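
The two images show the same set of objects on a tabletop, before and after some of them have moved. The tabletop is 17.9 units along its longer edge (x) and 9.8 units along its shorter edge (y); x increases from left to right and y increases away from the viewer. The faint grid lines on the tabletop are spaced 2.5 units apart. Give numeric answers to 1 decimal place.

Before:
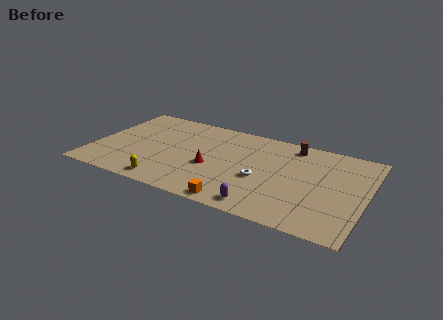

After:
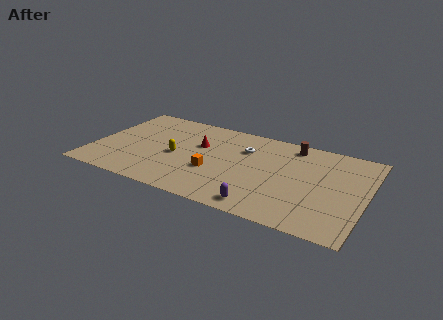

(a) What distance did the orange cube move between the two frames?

3.3

The orange cube was near (10.0, 0.9) before and (8.1, 3.6) after, so it travelled √(1.9² + 2.7²) ≈ 3.3 units.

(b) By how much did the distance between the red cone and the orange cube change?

-0.8

Before: roughly 3.7 units apart; after: 2.9. That's 0.8 units closer together.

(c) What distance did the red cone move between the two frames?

2.5

The red cone moved from about (7.9, 4.0) to (6.8, 6.2), a distance of √(1.1² + 2.2²) ≈ 2.5.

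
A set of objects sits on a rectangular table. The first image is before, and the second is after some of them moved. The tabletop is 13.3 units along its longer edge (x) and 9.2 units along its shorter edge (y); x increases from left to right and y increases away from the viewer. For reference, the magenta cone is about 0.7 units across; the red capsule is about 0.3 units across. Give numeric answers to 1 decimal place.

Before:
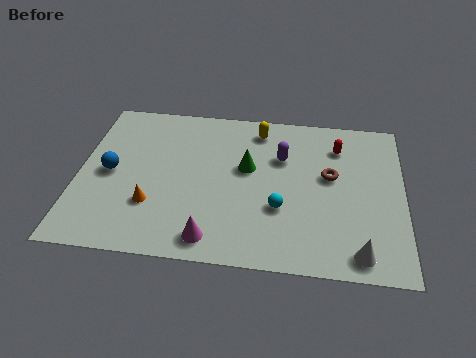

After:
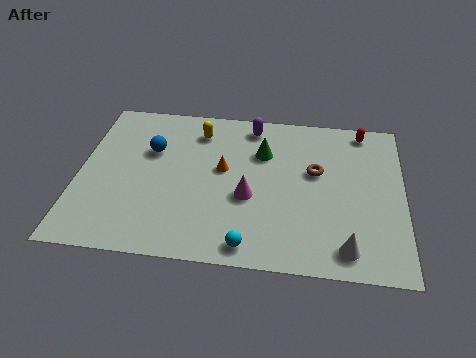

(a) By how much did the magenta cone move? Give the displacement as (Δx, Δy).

(1.4, 2.5)

The magenta cone started near (5.6, 1.2) and ended near (7.0, 3.7).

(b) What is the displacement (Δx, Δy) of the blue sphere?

(1.6, 1.5)

The blue sphere was at about (1.3, 4.5) and moved to about (2.9, 6.0).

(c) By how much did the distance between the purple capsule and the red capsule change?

+2.1

The distance was about 2.5 in the first image and 4.6 in the second, so they moved 2.1 units further apart.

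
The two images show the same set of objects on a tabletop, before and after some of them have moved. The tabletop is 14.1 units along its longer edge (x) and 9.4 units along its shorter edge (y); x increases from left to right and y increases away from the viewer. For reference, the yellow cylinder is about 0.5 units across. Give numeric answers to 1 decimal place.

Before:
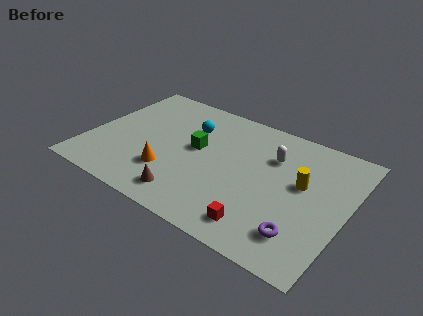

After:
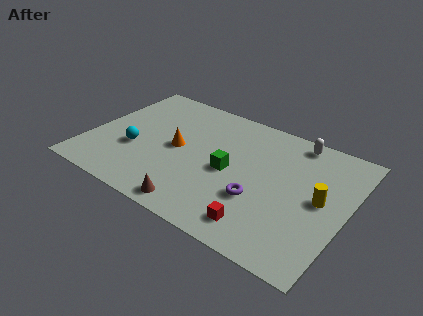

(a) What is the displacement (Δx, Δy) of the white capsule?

(1.0, 1.8)

The white capsule started near (9.8, 6.6) and ended near (10.8, 8.4).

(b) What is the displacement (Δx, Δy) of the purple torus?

(-2.5, 1.2)

The purple torus started near (12.1, 2.0) and ended near (9.6, 3.2).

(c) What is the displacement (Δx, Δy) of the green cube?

(2.0, -0.8)

The green cube started near (5.8, 5.2) and ended near (7.8, 4.4).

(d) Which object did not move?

the red cube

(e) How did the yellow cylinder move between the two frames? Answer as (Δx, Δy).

(1.1, -0.6)

The yellow cylinder started near (11.6, 5.4) and ended near (12.7, 4.8).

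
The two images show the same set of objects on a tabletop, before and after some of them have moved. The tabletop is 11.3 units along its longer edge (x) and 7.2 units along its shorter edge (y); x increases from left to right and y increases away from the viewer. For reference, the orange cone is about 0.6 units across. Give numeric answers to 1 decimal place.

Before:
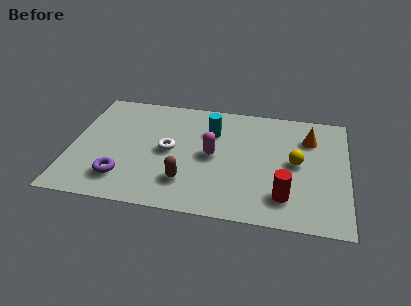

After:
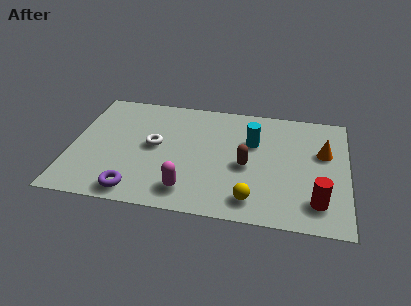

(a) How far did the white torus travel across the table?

0.6

From (4.0, 3.6) to (3.4, 3.8), the white torus covered √(0.6² + 0.2²) ≈ 0.6 units.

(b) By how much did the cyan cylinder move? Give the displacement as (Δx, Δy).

(1.7, -0.4)

From the two frames, the cyan cylinder sits at roughly (5.7, 5.1) before and (7.4, 4.7) after.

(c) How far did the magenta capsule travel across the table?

2.5

From (5.8, 3.6) to (4.9, 1.3), the magenta capsule covered √(0.9² + 2.3²) ≈ 2.5 units.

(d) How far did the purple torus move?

0.9

The purple torus was near (2.2, 1.6) before and (2.8, 0.9) after, so it travelled √(0.6² + 0.7²) ≈ 0.9 units.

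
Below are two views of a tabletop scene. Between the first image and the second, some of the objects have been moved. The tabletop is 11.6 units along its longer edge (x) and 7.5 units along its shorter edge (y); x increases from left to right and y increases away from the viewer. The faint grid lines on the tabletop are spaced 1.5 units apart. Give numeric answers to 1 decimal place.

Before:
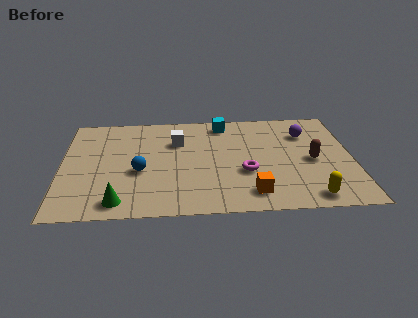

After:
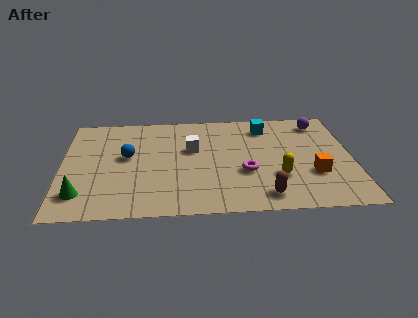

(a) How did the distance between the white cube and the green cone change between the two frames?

+0.5

Before: roughly 4.8 units apart; after: 5.3. That's 0.5 units further apart.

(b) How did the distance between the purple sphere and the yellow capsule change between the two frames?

-0.3

Before: roughly 4.6 units apart; after: 4.3. That's 0.3 units closer together.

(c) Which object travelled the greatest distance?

the brown capsule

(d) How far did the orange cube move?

2.8

The orange cube was near (7.5, 1.3) before and (10.0, 2.5) after, so it travelled √(2.5² + 1.2²) ≈ 2.8 units.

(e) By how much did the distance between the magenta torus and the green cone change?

+1.3

They were about 5.3 units apart before and 6.6 after — 1.3 units further apart.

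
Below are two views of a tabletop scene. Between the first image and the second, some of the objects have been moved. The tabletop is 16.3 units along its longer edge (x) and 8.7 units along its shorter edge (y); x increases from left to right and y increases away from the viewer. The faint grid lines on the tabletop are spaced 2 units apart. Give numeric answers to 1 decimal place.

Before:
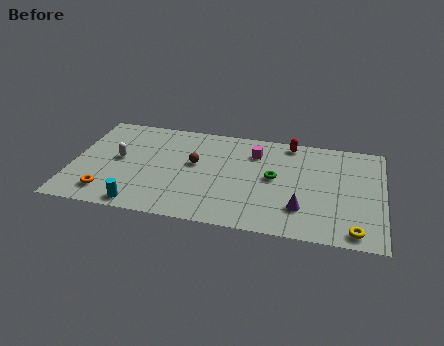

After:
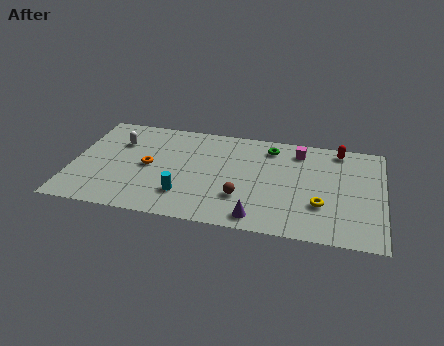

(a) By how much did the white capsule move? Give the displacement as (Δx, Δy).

(-0.1, 1.5)

The white capsule started near (2.4, 4.6) and ended near (2.3, 6.1).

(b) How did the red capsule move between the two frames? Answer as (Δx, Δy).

(2.6, -0.1)

The red capsule started near (11.3, 7.8) and ended near (13.9, 7.7).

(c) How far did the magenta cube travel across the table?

2.4

The magenta cube moved from about (9.5, 6.6) to (11.8, 7.2), a distance of √(2.3² + 0.6²) ≈ 2.4.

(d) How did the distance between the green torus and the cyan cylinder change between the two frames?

-1.1

They were about 7.7 units apart before and 6.6 after — 1.1 units closer together.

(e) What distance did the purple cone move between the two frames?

2.5

The purple cone was near (12.1, 2.3) before and (9.9, 1.1) after, so it travelled √(2.2² + 1.2²) ≈ 2.5 units.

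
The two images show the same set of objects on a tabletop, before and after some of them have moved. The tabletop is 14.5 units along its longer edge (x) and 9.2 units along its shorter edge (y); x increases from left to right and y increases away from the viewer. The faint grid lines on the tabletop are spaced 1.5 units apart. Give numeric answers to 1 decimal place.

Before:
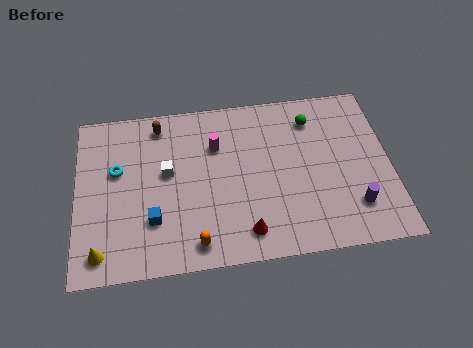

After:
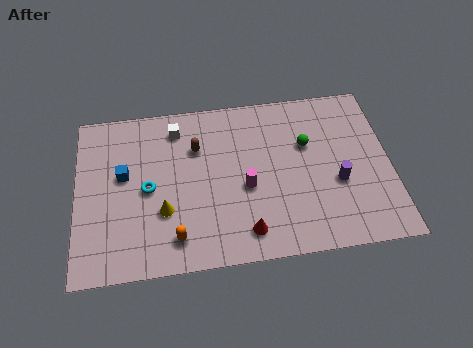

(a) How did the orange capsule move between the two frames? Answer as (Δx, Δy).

(-0.9, 0.4)

From the two frames, the orange capsule sits at roughly (5.4, 1.2) before and (4.5, 1.6) after.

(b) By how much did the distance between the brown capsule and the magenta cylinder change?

+0.3

Before: roughly 3.0 units apart; after: 3.3. That's 0.3 units further apart.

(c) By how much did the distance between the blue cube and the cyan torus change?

-1.9

Before: roughly 3.3 units apart; after: 1.4. That's 1.9 units closer together.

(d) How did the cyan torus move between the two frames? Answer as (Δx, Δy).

(1.4, -1.2)

From the two frames, the cyan torus sits at roughly (1.9, 5.6) before and (3.3, 4.4) after.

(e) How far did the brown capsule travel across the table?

2.3

The brown capsule moved from about (3.9, 7.9) to (5.6, 6.4), a distance of √(1.7² + 1.5²) ≈ 2.3.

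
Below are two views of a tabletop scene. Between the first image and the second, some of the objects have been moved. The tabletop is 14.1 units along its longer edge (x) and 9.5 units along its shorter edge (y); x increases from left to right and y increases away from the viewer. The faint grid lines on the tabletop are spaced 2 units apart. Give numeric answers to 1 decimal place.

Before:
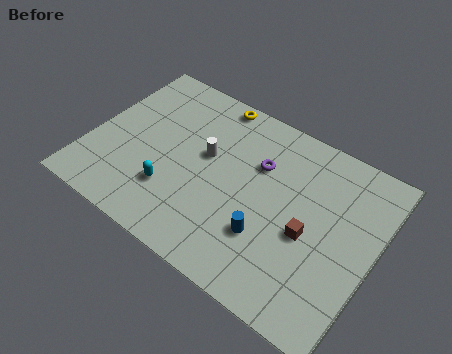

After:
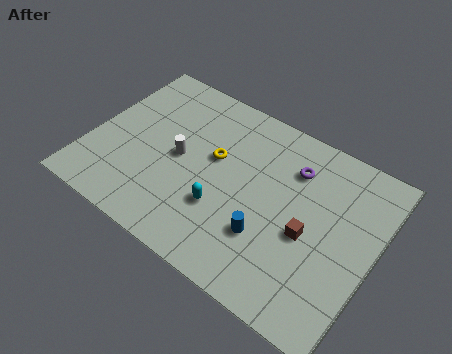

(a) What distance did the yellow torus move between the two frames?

3.2

The yellow torus was near (5.3, 8.7) before and (6.0, 5.6) after, so it travelled √(0.7² + 3.1²) ≈ 3.2 units.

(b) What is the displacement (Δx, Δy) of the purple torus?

(1.6, 0.7)

The purple torus was at about (8.1, 6.4) and moved to about (9.7, 7.1).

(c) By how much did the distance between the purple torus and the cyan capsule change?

-0.3

The distance was about 5.2 in the first image and 4.9 in the second, so they moved 0.3 units closer together.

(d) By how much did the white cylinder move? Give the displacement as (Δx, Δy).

(-1.2, -0.8)

The white cylinder started near (5.6, 5.5) and ended near (4.4, 4.7).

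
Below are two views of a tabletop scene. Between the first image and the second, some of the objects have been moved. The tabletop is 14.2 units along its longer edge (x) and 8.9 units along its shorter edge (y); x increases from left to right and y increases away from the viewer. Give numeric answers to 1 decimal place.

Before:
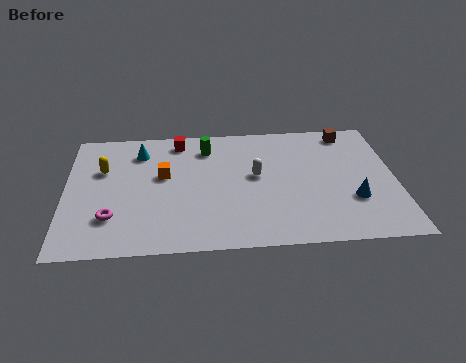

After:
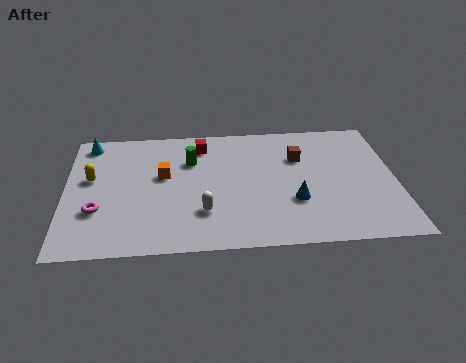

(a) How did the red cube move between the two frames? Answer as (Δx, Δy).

(1.0, -0.4)

The red cube was at about (4.9, 7.7) and moved to about (5.9, 7.3).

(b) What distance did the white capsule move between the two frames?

3.3

The white capsule was near (8.2, 4.9) before and (5.9, 2.5) after, so it travelled √(2.3² + 2.4²) ≈ 3.3 units.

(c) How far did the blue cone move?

2.5

From (12.3, 2.9) to (9.8, 3.0), the blue cone covered √(2.5² + 0.1²) ≈ 2.5 units.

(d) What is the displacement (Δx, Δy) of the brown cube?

(-2.2, -1.7)

From the two frames, the brown cube sits at roughly (12.3, 7.8) before and (10.1, 6.1) after.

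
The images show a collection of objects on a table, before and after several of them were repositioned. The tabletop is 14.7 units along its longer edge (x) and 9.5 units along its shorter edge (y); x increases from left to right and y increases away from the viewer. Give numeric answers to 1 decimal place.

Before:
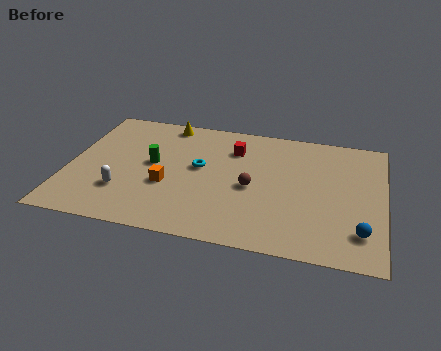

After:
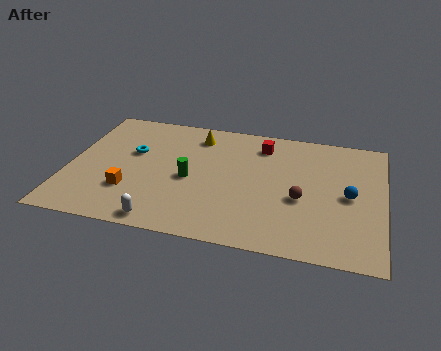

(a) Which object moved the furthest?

the cyan torus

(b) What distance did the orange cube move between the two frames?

1.9

The orange cube was near (4.7, 3.6) before and (3.0, 2.8) after, so it travelled √(1.7² + 0.8²) ≈ 1.9 units.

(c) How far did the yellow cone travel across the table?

1.7

The yellow cone was near (4.3, 8.5) before and (5.8, 7.8) after, so it travelled √(1.5² + 0.7²) ≈ 1.7 units.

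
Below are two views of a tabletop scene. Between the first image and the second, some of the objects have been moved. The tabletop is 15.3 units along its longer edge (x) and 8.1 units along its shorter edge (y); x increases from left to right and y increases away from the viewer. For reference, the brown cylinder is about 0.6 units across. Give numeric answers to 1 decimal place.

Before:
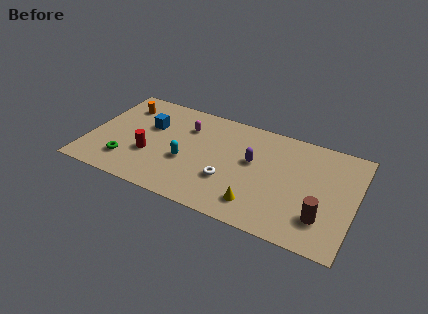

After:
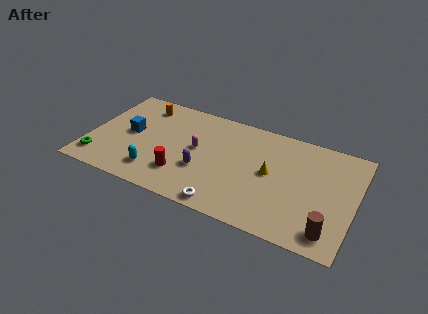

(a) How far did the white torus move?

1.9

The white torus moved from about (8.2, 2.7) to (8.3, 0.8), a distance of √(0.1² + 1.9²) ≈ 1.9.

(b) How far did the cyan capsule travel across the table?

2.2

The cyan capsule was near (5.7, 3.2) before and (4.1, 1.7) after, so it travelled √(1.6² + 1.5²) ≈ 2.2 units.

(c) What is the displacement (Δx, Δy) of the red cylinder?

(2.0, -0.8)

The red cylinder started near (3.6, 2.9) and ended near (5.6, 2.1).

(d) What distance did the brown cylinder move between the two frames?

0.9

The brown cylinder was near (13.6, 2.1) before and (14.1, 1.3) after, so it travelled √(0.5² + 0.8²) ≈ 0.9 units.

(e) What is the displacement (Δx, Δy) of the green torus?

(-1.6, -0.4)

The green torus started near (2.4, 1.9) and ended near (0.8, 1.5).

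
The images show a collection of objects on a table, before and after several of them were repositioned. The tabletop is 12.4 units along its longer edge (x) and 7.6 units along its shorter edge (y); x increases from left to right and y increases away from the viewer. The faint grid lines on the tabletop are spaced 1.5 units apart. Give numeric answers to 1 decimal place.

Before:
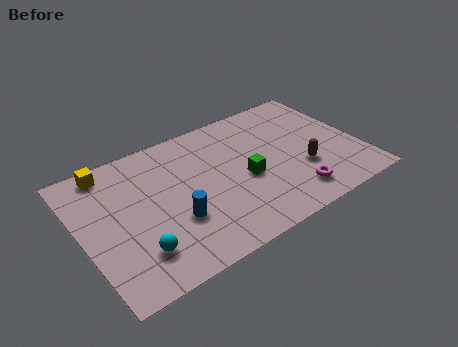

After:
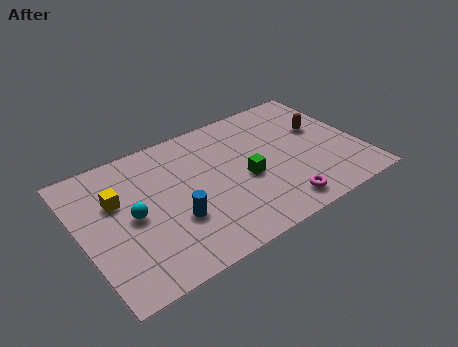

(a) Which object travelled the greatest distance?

the brown capsule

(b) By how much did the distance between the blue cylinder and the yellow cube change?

-1.5

They were about 4.7 units apart before and 3.2 after — 1.5 units closer together.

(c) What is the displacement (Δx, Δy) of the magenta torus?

(-0.7, -0.3)

The magenta torus started near (9.0, 1.4) and ended near (8.3, 1.1).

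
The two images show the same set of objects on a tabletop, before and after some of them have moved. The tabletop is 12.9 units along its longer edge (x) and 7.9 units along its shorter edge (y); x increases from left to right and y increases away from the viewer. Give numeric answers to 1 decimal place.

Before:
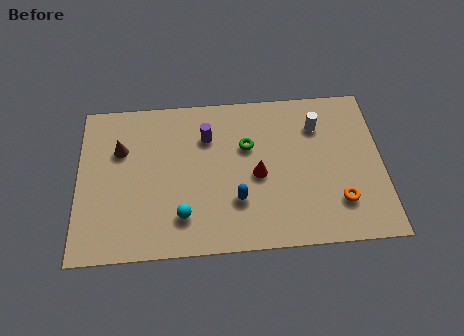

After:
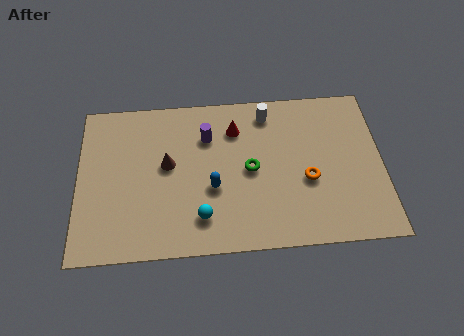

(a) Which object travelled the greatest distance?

the red cone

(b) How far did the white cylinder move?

2.2

The white cylinder was near (10.2, 5.9) before and (8.1, 6.7) after, so it travelled √(2.1² + 0.8²) ≈ 2.2 units.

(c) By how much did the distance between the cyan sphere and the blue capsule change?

-0.9

The distance was about 2.4 in the first image and 1.5 in the second, so they moved 0.9 units closer together.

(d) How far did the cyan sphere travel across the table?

0.8

The cyan sphere was near (4.4, 1.8) before and (5.2, 1.7) after, so it travelled √(0.8² + 0.1²) ≈ 0.8 units.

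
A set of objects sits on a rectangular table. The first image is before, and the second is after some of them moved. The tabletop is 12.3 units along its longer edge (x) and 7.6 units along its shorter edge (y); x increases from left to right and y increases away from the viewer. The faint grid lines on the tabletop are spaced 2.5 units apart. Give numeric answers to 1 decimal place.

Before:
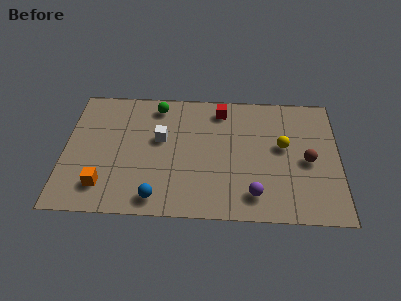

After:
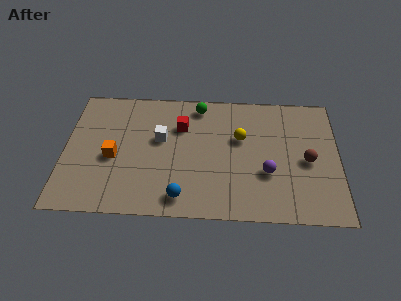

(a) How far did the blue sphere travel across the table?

1.1

The blue sphere moved from about (4.2, 1.0) to (5.3, 1.1), a distance of √(1.1² + 0.1²) ≈ 1.1.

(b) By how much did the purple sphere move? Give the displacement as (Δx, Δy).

(0.6, 1.3)

The purple sphere started near (8.5, 1.4) and ended near (9.1, 2.7).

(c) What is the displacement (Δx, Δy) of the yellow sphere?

(-1.9, 0.4)

The yellow sphere started near (9.8, 4.3) and ended near (7.9, 4.7).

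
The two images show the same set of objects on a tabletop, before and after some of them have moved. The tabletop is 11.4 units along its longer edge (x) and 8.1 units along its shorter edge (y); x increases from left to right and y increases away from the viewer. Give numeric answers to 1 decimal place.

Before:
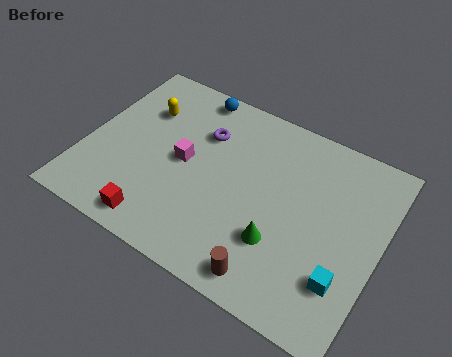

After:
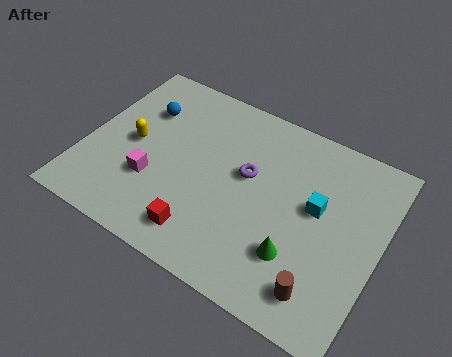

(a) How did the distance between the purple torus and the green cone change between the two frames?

-1.4

The distance was about 4.7 in the first image and 3.3 in the second, so they moved 1.4 units closer together.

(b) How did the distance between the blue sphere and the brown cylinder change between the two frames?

+1.3

They were about 7.5 units apart before and 8.8 after — 1.3 units further apart.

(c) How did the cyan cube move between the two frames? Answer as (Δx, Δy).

(-1.4, 2.4)

The cyan cube was at about (10.3, 2.2) and moved to about (8.9, 4.6).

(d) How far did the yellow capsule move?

1.7

The yellow capsule was near (1.9, 5.7) before and (1.8, 4.0) after, so it travelled √(0.1² + 1.7²) ≈ 1.7 units.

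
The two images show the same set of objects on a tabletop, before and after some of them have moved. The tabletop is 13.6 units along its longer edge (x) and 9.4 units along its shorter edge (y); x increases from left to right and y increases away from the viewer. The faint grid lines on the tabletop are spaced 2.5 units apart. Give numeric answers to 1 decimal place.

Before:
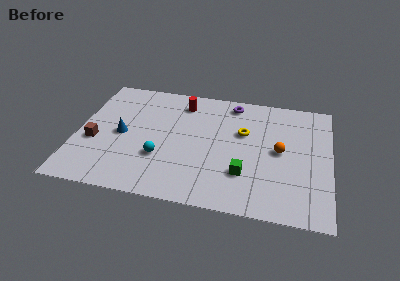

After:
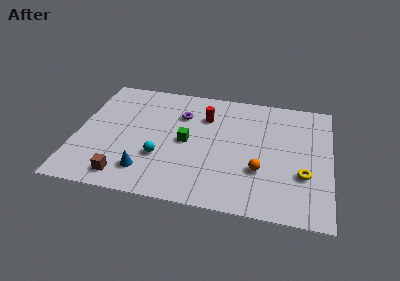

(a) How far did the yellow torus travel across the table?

4.3

From (8.9, 5.9) to (12.2, 3.2), the yellow torus covered √(3.3² + 2.7²) ≈ 4.3 units.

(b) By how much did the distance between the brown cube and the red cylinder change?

+0.8

They were about 6.0 units apart before and 6.8 after — 0.8 units further apart.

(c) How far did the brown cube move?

3.0

The brown cube was near (1.0, 3.7) before and (2.8, 1.3) after, so it travelled √(1.8² + 2.4²) ≈ 3.0 units.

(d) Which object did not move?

the cyan sphere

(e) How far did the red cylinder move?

1.6

The red cylinder moved from about (5.5, 7.7) to (6.8, 6.8), a distance of √(1.3² + 0.9²) ≈ 1.6.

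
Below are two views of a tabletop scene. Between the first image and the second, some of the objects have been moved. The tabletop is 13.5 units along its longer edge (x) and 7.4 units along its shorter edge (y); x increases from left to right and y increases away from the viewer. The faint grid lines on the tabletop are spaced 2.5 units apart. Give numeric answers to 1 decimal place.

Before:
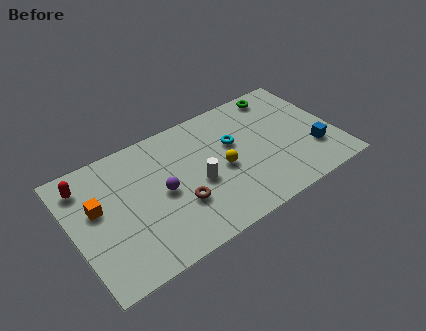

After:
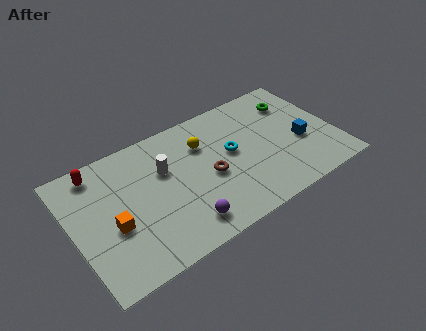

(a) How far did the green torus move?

1.1

The green torus moved from about (11.2, 6.5) to (11.8, 5.6), a distance of √(0.6² + 0.9²) ≈ 1.1.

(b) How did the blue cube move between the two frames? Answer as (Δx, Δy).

(-0.5, 0.8)

The blue cube was at about (12.2, 2.2) and moved to about (11.7, 3.0).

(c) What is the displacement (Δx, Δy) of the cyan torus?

(-0.2, -0.5)

From the two frames, the cyan torus sits at roughly (8.4, 4.6) before and (8.2, 4.1) after.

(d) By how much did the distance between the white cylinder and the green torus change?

+1.1

Before: roughly 5.9 units apart; after: 7.0. That's 1.1 units further apart.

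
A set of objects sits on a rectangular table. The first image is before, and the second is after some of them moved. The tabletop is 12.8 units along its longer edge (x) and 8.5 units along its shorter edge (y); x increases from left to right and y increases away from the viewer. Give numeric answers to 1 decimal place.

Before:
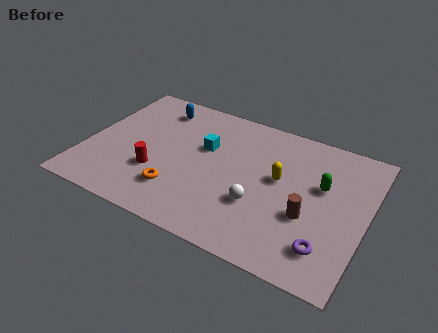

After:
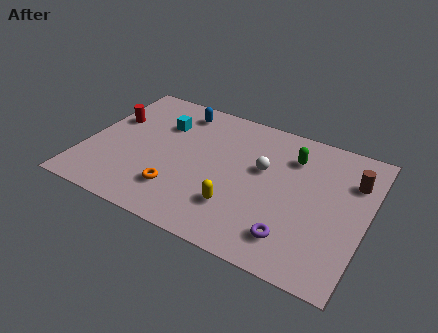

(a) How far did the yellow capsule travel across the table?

3.0

From (8.8, 4.8) to (7.2, 2.3), the yellow capsule covered √(1.6² + 2.5²) ≈ 3.0 units.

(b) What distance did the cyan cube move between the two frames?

2.2

The cyan cube moved from about (5.3, 5.3) to (3.2, 6.0), a distance of √(2.1² + 0.7²) ≈ 2.2.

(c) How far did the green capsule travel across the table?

1.9

The green capsule was near (10.7, 5.2) before and (9.2, 6.4) after, so it travelled √(1.5² + 1.2²) ≈ 1.9 units.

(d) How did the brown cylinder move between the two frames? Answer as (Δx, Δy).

(1.7, 2.9)

The brown cylinder was at about (10.3, 3.2) and moved to about (12.0, 6.1).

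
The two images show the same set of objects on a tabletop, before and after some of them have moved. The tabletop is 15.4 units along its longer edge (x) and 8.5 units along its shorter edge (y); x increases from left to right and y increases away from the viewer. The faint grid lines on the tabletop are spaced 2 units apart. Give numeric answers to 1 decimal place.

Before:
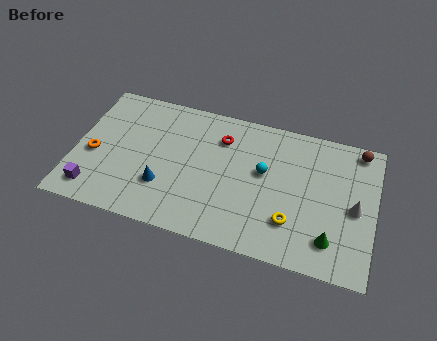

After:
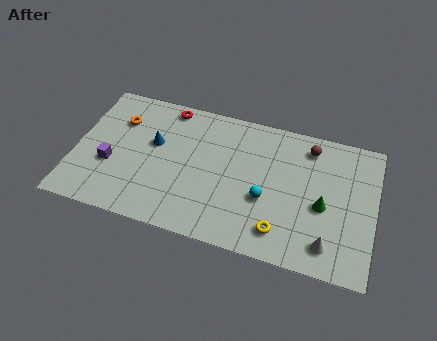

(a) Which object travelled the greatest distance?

the red torus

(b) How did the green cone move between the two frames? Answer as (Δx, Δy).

(-0.5, 1.9)

From the two frames, the green cone sits at roughly (13.3, 1.8) before and (12.8, 3.7) after.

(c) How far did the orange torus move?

2.7

The orange torus moved from about (1.0, 3.6) to (2.1, 6.1), a distance of √(1.1² + 2.5²) ≈ 2.7.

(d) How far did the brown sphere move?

2.5

The brown sphere was near (14.4, 7.6) before and (11.9, 7.1) after, so it travelled √(2.5² + 0.5²) ≈ 2.5 units.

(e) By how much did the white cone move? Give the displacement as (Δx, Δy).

(-1.2, -2.5)

From the two frames, the white cone sits at roughly (14.4, 4.0) before and (13.2, 1.5) after.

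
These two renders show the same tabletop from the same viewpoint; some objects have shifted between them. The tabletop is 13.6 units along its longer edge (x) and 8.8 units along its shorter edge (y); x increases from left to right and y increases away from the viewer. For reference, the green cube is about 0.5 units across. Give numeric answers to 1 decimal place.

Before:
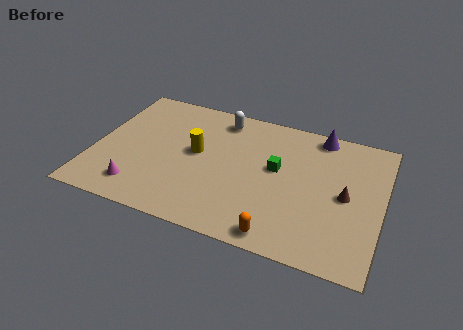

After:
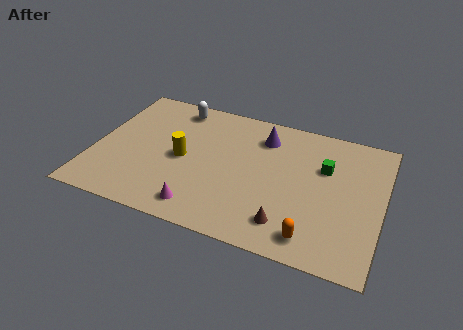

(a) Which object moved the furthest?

the brown cone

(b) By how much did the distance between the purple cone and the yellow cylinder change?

-1.9

The distance was about 6.4 in the first image and 4.5 in the second, so they moved 1.9 units closer together.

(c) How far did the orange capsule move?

1.6

The orange capsule moved from about (9.1, 0.9) to (10.6, 1.3), a distance of √(1.5² + 0.4²) ≈ 1.6.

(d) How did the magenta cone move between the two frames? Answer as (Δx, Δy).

(3.0, -0.3)

From the two frames, the magenta cone sits at roughly (2.4, 1.6) before and (5.4, 1.3) after.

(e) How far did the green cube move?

2.3

From (8.6, 5.0) to (10.8, 5.8), the green cube covered √(2.2² + 0.8²) ≈ 2.3 units.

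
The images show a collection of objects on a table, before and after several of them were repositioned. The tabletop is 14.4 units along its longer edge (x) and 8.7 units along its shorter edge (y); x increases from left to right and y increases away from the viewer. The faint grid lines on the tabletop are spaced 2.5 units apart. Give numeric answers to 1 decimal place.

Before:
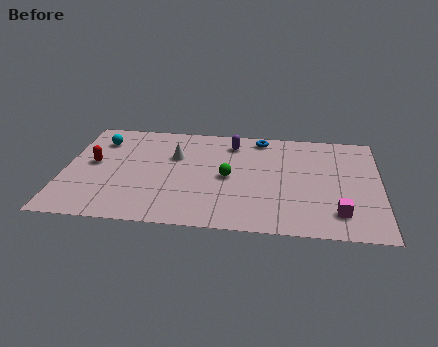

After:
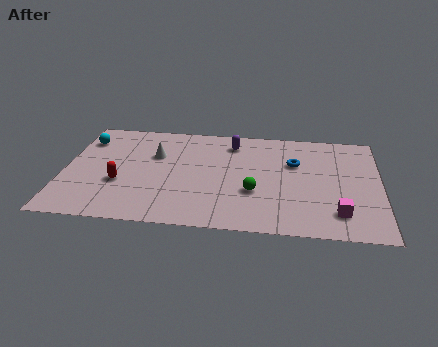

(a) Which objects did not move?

the magenta cube and the purple capsule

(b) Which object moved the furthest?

the blue torus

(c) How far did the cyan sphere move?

0.7

From (1.5, 6.7) to (0.8, 6.7), the cyan sphere covered √(0.7² + 0.0²) ≈ 0.7 units.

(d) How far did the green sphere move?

1.6

The green sphere was near (7.5, 4.2) before and (8.7, 3.1) after, so it travelled √(1.2² + 1.1²) ≈ 1.6 units.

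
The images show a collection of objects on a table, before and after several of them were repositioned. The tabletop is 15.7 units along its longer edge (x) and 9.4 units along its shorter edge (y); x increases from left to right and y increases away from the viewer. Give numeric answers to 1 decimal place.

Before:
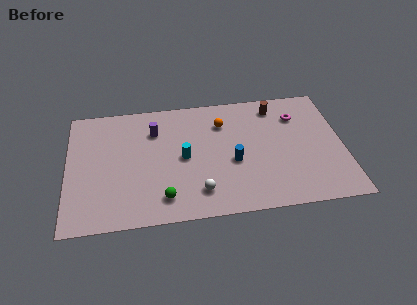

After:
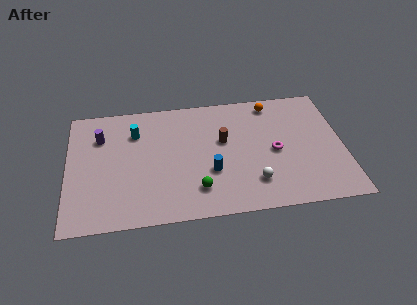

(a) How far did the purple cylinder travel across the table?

3.1

The purple cylinder moved from about (5.0, 6.9) to (1.9, 6.8), a distance of √(3.1² + 0.1²) ≈ 3.1.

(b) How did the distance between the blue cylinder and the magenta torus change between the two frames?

-1.0

Before: roughly 4.9 units apart; after: 3.9. That's 1.0 units closer together.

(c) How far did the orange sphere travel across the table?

3.1

The orange sphere moved from about (8.9, 7.0) to (11.8, 8.2), a distance of √(2.9² + 1.2²) ≈ 3.1.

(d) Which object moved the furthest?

the brown cylinder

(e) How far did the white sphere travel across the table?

3.1

The white sphere moved from about (7.4, 1.9) to (10.5, 2.2), a distance of √(3.1² + 0.3²) ≈ 3.1.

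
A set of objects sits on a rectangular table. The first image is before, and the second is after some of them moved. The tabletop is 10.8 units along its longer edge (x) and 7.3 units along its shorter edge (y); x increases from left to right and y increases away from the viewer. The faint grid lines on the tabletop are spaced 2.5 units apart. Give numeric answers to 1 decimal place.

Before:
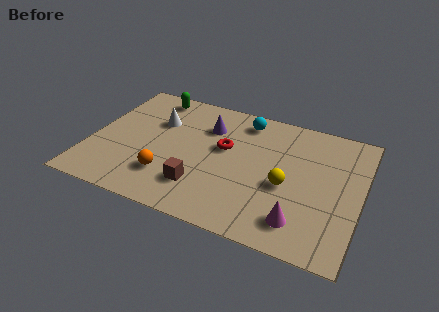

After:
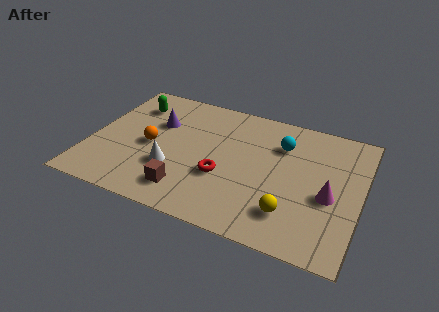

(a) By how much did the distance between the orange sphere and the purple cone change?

-2.2

The distance was about 3.6 in the first image and 1.4 in the second, so they moved 2.2 units closer together.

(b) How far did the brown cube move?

0.6

The brown cube was near (4.6, 1.8) before and (4.1, 1.4) after, so it travelled √(0.5² + 0.4²) ≈ 0.6 units.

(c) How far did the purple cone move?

2.1

The purple cone moved from about (4.5, 5.3) to (2.5, 4.8), a distance of √(2.0² + 0.5²) ≈ 2.1.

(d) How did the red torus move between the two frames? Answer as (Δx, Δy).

(0.1, -1.6)

From the two frames, the red torus sits at roughly (5.3, 4.3) before and (5.4, 2.7) after.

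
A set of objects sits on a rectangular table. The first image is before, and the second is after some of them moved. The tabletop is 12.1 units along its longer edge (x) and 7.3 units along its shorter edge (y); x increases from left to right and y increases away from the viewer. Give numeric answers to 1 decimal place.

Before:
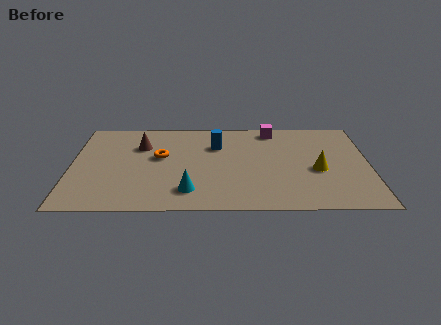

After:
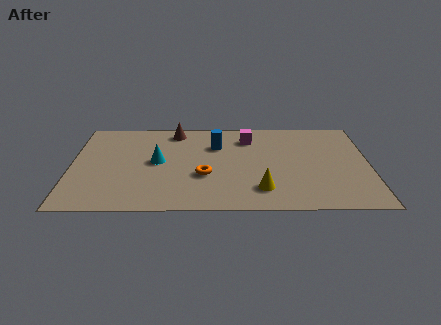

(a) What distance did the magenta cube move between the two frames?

1.2

The magenta cube was near (8.2, 6.4) before and (7.2, 5.7) after, so it travelled √(1.0² + 0.7²) ≈ 1.2 units.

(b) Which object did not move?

the blue cylinder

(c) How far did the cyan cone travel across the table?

2.6

The cyan cone was near (4.8, 1.5) before and (3.5, 3.8) after, so it travelled √(1.3² + 2.3²) ≈ 2.6 units.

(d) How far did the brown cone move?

1.8

From (2.8, 5.1) to (4.2, 6.3), the brown cone covered √(1.4² + 1.2²) ≈ 1.8 units.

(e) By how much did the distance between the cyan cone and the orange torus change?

-0.8

The distance was about 3.0 in the first image and 2.2 in the second, so they moved 0.8 units closer together.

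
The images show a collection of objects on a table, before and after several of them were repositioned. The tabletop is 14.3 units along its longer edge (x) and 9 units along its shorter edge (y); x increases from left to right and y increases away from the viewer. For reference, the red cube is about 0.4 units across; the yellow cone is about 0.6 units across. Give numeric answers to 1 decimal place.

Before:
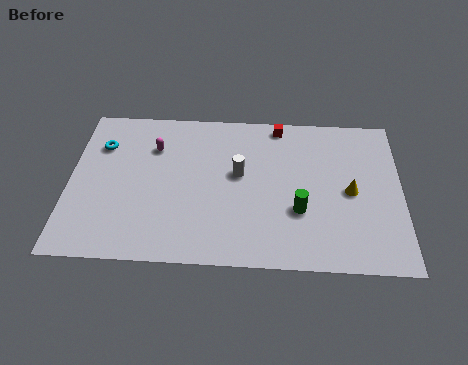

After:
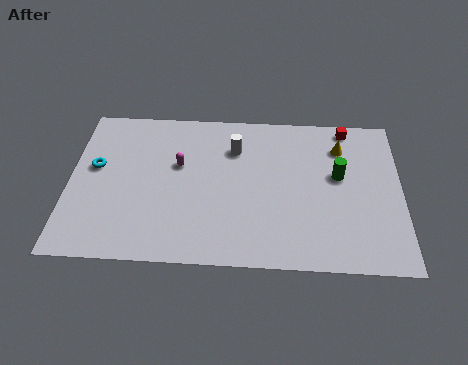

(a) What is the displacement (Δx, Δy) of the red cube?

(3.0, 0.0)

From the two frames, the red cube sits at roughly (9.0, 8.1) before and (12.0, 8.1) after.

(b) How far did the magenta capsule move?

1.5

From (3.6, 6.5) to (4.7, 5.5), the magenta capsule covered √(1.1² + 1.0²) ≈ 1.5 units.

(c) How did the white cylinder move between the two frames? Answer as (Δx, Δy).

(-0.2, 1.5)

From the two frames, the white cylinder sits at roughly (7.3, 5.1) before and (7.1, 6.6) after.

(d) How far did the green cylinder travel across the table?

2.7

The green cylinder moved from about (9.9, 3.1) to (11.6, 5.2), a distance of √(1.7² + 2.1²) ≈ 2.7.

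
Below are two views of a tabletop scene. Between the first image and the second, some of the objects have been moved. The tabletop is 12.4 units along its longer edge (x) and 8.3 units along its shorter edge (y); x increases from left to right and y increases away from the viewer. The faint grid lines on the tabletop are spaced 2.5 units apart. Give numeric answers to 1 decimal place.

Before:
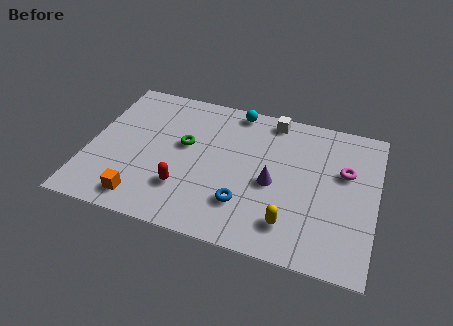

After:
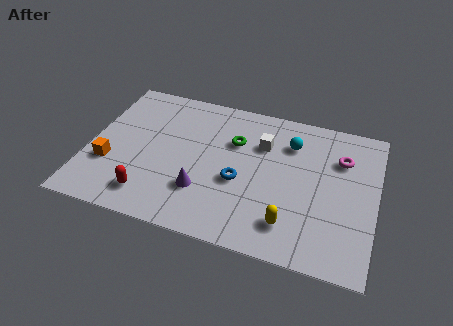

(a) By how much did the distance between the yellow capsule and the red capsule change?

+1.4

They were about 4.6 units apart before and 6.0 after — 1.4 units further apart.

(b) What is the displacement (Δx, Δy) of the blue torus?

(-0.3, 1.2)

From the two frames, the blue torus sits at roughly (6.9, 2.2) before and (6.6, 3.4) after.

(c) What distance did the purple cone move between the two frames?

3.2

The purple cone moved from about (8.0, 3.7) to (5.1, 2.4), a distance of √(2.9² + 1.3²) ≈ 3.2.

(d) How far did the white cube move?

1.6

The white cube was near (7.7, 7.4) before and (7.4, 5.8) after, so it travelled √(0.3² + 1.6²) ≈ 1.6 units.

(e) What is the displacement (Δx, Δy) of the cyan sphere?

(2.5, -1.3)

From the two frames, the cyan sphere sits at roughly (6.1, 7.5) before and (8.6, 6.2) after.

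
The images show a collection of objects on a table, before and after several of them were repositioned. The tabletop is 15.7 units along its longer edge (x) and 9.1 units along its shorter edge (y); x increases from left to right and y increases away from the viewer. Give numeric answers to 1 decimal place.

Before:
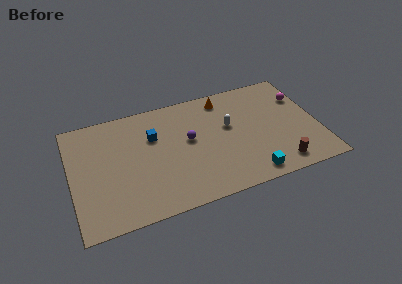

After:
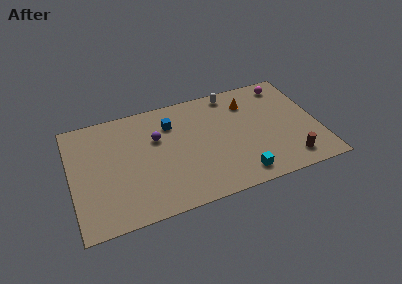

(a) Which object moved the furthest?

the white capsule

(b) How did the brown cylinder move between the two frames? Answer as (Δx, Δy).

(0.7, 0.2)

From the two frames, the brown cylinder sits at roughly (12.9, 1.3) before and (13.6, 1.5) after.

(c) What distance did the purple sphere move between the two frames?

2.2

The purple sphere moved from about (7.5, 5.1) to (5.5, 5.9), a distance of √(2.0² + 0.8²) ≈ 2.2.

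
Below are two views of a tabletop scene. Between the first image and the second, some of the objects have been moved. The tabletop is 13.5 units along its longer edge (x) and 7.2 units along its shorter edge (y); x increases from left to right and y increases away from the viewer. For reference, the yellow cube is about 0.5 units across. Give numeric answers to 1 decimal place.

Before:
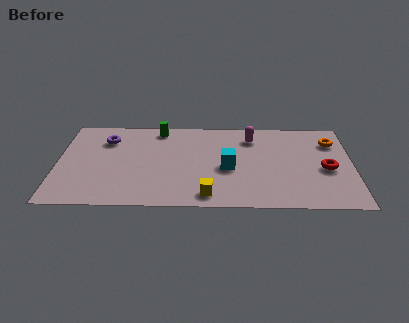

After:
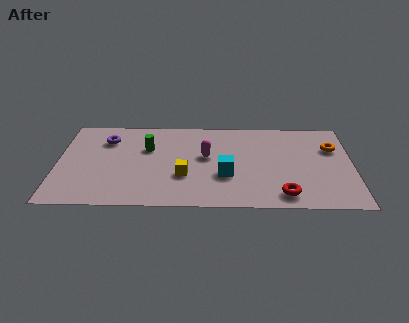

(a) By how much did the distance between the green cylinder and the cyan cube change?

-0.3

The distance was about 4.5 in the first image and 4.2 in the second, so they moved 0.3 units closer together.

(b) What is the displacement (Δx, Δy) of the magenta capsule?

(-2.1, -1.6)

The magenta capsule started near (8.9, 5.7) and ended near (6.8, 4.1).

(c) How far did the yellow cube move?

1.9

The yellow cube was near (6.9, 1.0) before and (5.8, 2.5) after, so it travelled √(1.1² + 1.5²) ≈ 1.9 units.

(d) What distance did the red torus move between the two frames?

2.9

The red torus moved from about (12.3, 3.2) to (10.3, 1.1), a distance of √(2.0² + 2.1²) ≈ 2.9.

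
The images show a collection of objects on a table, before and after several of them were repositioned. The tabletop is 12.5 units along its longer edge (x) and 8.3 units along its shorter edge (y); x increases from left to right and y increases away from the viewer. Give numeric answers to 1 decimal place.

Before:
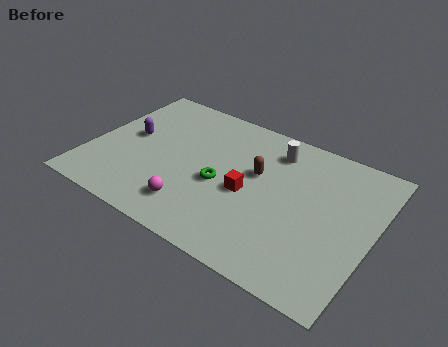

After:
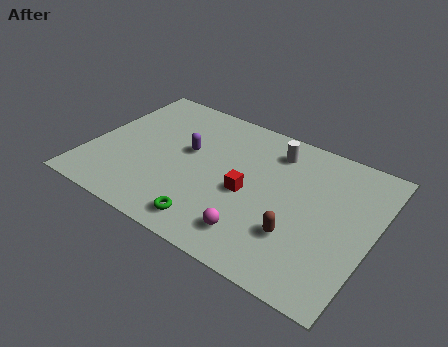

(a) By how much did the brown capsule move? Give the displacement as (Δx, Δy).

(2.2, -2.5)

From the two frames, the brown capsule sits at roughly (7.3, 5.0) before and (9.5, 2.5) after.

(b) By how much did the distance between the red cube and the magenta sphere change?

-0.7

The distance was about 2.9 in the first image and 2.2 in the second, so they moved 0.7 units closer together.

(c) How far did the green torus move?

2.4

From (5.9, 3.6) to (5.9, 1.2), the green torus covered √(0.0² + 2.4²) ≈ 2.4 units.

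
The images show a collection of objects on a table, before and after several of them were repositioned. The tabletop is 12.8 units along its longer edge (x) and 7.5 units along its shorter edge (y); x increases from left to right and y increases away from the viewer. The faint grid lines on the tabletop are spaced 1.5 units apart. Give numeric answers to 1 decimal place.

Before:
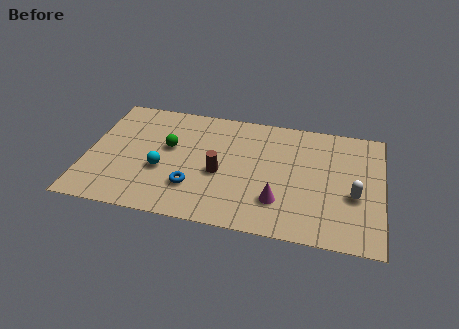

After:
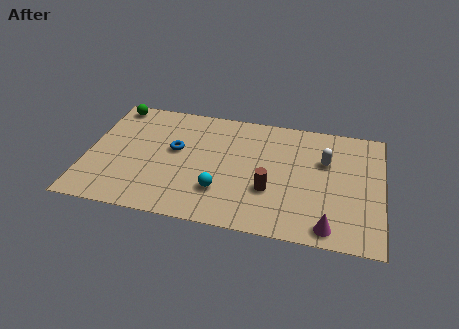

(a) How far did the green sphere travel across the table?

3.5

The green sphere was near (3.5, 4.4) before and (0.9, 6.7) after, so it travelled √(2.6² + 2.3²) ≈ 3.5 units.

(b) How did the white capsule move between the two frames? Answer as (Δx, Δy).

(-1.3, 1.9)

From the two frames, the white capsule sits at roughly (11.6, 3.0) before and (10.3, 4.9) after.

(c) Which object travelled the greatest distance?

the green sphere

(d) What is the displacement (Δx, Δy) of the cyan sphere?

(2.6, -0.8)

The cyan sphere started near (3.3, 2.9) and ended near (5.9, 2.1).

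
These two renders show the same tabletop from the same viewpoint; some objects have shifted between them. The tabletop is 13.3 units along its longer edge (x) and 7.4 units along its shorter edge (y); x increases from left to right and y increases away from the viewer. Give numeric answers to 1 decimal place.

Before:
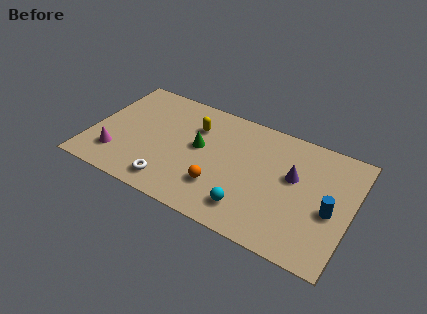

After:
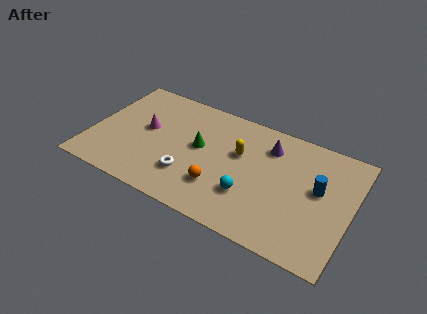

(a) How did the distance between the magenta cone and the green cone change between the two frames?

-1.8

Before: roughly 4.6 units apart; after: 2.8. That's 1.8 units closer together.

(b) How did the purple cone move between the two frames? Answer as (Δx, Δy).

(-1.4, 1.3)

The purple cone was at about (10.3, 4.4) and moved to about (8.9, 5.7).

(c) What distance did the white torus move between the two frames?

1.2

The white torus was near (4.4, 1.2) before and (5.2, 2.1) after, so it travelled √(0.8² + 0.9²) ≈ 1.2 units.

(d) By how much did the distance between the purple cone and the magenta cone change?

-2.8

They were about 9.2 units apart before and 6.4 after — 2.8 units closer together.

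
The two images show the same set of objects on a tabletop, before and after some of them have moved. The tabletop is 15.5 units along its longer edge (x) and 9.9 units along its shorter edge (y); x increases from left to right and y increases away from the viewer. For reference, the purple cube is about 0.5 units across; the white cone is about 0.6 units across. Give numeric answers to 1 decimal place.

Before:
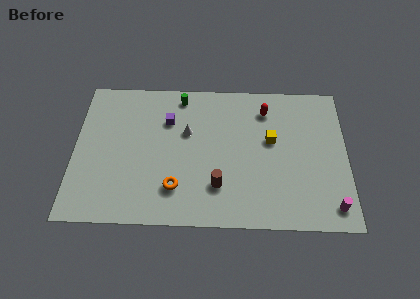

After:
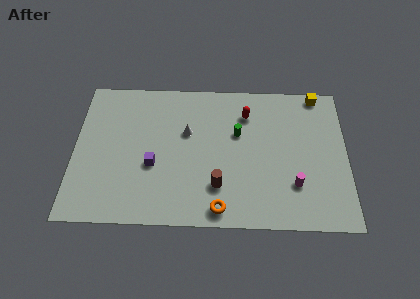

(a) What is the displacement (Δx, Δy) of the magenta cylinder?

(-2.1, 1.4)

The magenta cylinder was at about (14.6, 1.4) and moved to about (12.5, 2.8).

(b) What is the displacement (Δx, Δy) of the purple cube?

(-0.8, -3.1)

The purple cube started near (5.3, 7.0) and ended near (4.5, 3.9).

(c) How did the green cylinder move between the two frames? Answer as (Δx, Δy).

(3.3, -2.5)

The green cylinder started near (6.0, 8.7) and ended near (9.3, 6.2).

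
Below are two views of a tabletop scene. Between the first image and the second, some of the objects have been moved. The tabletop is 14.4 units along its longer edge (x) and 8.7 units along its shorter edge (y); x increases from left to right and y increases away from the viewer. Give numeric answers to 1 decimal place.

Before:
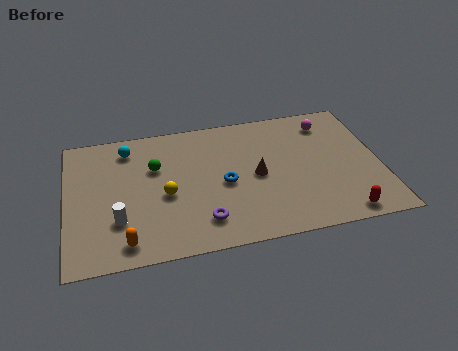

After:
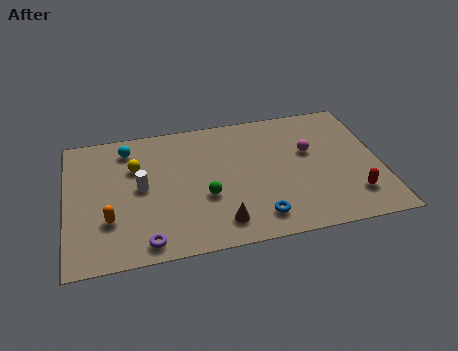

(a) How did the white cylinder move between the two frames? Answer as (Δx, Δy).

(1.1, 1.9)

From the two frames, the white cylinder sits at roughly (2.3, 2.6) before and (3.4, 4.5) after.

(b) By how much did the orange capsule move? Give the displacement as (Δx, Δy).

(-0.7, 1.5)

The orange capsule started near (2.6, 1.2) and ended near (1.9, 2.7).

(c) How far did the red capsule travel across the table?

1.3

The red capsule moved from about (12.4, 0.9) to (13.0, 2.0), a distance of √(0.6² + 1.1²) ≈ 1.3.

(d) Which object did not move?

the cyan sphere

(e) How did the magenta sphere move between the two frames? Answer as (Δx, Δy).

(-1.0, -1.8)

The magenta sphere was at about (12.2, 7.1) and moved to about (11.2, 5.3).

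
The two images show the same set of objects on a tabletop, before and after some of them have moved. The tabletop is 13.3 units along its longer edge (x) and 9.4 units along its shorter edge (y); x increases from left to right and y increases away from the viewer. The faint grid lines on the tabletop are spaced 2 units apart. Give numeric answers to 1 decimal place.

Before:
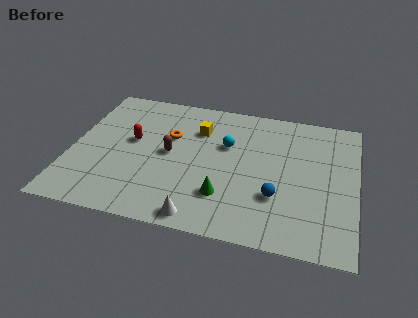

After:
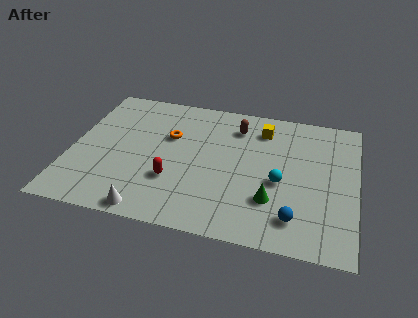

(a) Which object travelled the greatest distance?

the brown capsule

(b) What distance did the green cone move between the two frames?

2.2

The green cone was near (7.3, 2.5) before and (9.5, 2.7) after, so it travelled √(2.2² + 0.2²) ≈ 2.2 units.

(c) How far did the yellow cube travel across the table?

3.1

From (5.8, 6.8) to (8.8, 7.5), the yellow cube covered √(3.0² + 0.7²) ≈ 3.1 units.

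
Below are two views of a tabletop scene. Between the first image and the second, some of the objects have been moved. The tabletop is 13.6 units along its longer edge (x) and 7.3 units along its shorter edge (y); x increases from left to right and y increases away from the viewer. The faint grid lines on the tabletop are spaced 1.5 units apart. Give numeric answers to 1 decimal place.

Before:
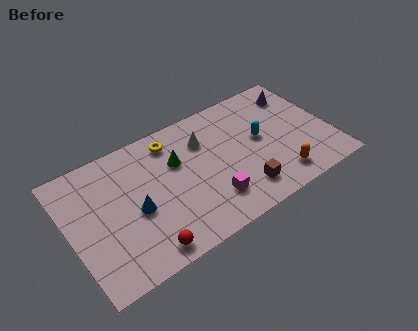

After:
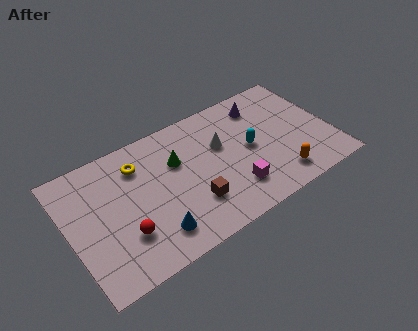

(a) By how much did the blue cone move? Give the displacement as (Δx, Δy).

(0.7, -1.7)

From the two frames, the blue cone sits at roughly (3.3, 3.2) before and (4.0, 1.5) after.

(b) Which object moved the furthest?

the brown cube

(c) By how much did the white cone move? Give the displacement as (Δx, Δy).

(0.8, -0.7)

The white cone started near (7.2, 5.3) and ended near (8.0, 4.6).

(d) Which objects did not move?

the orange capsule and the green cone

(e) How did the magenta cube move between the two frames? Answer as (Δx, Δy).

(1.2, 0.0)

The magenta cube was at about (7.0, 1.8) and moved to about (8.2, 1.8).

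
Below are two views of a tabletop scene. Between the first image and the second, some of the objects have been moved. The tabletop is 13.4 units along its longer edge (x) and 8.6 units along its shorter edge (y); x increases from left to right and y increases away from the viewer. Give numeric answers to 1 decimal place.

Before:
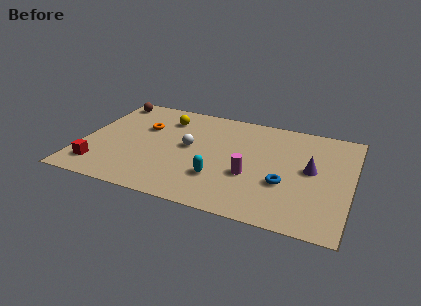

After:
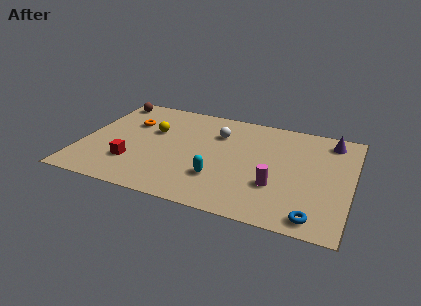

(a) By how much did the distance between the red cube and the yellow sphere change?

-2.7

The distance was about 5.8 in the first image and 3.1 in the second, so they moved 2.7 units closer together.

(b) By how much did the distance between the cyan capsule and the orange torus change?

+0.7

Before: roughly 5.1 units apart; after: 5.8. That's 0.7 units further apart.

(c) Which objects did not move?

the cyan capsule and the brown sphere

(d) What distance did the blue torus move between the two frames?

2.6

The blue torus moved from about (10.2, 3.1) to (11.8, 1.0), a distance of √(1.6² + 2.1²) ≈ 2.6.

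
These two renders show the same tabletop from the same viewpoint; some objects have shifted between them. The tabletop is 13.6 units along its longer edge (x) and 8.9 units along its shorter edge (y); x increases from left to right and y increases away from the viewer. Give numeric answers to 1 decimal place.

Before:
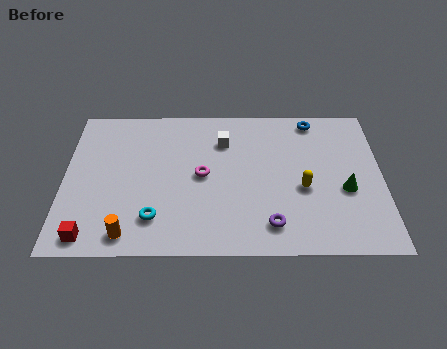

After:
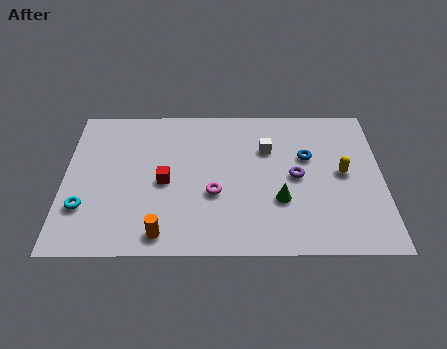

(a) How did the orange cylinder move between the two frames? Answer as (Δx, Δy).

(1.4, 0.0)

The orange cylinder was at about (2.8, 1.1) and moved to about (4.2, 1.1).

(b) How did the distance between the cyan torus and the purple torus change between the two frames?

+4.3

They were about 4.9 units apart before and 9.2 after — 4.3 units further apart.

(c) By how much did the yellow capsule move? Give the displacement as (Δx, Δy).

(1.7, 0.9)

The yellow capsule was at about (10.2, 3.7) and moved to about (11.9, 4.6).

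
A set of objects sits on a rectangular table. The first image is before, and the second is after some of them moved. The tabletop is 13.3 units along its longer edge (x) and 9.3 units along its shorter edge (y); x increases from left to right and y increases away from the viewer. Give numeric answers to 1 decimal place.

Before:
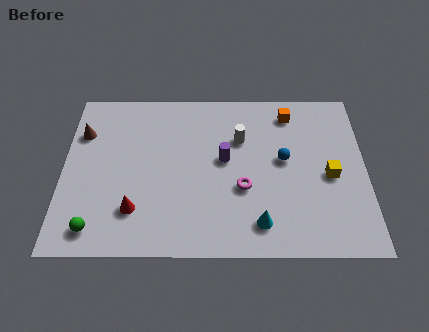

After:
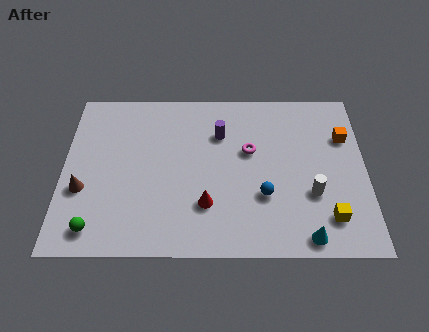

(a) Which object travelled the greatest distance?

the white cylinder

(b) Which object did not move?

the green sphere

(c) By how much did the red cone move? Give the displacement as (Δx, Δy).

(3.1, 0.3)

From the two frames, the red cone sits at roughly (3.2, 2.3) before and (6.3, 2.6) after.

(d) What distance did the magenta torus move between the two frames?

2.1

The magenta torus was near (7.9, 3.5) before and (8.2, 5.6) after, so it travelled √(0.3² + 2.1²) ≈ 2.1 units.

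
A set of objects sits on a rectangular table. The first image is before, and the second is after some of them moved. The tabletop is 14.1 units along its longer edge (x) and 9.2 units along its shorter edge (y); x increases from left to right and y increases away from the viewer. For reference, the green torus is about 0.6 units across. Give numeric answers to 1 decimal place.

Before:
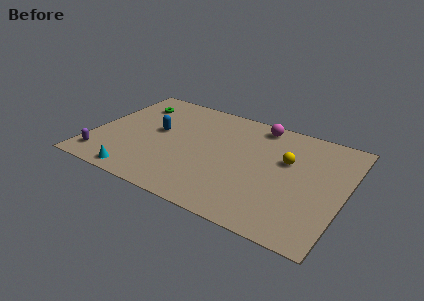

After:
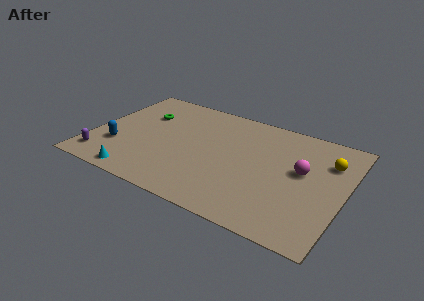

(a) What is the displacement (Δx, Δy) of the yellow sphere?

(2.2, 0.9)

The yellow sphere was at about (10.8, 5.7) and moved to about (13.0, 6.6).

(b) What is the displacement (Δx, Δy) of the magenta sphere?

(2.8, -2.9)

From the two frames, the magenta sphere sits at roughly (8.9, 8.1) before and (11.7, 5.2) after.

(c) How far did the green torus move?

1.1

The green torus was near (1.8, 7.1) before and (2.5, 6.3) after, so it travelled √(0.7² + 0.8²) ≈ 1.1 units.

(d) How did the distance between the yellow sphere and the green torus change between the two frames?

+1.4

Before: roughly 9.1 units apart; after: 10.5. That's 1.4 units further apart.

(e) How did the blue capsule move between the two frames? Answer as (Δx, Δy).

(-1.9, -2.3)

The blue capsule was at about (3.5, 5.1) and moved to about (1.6, 2.8).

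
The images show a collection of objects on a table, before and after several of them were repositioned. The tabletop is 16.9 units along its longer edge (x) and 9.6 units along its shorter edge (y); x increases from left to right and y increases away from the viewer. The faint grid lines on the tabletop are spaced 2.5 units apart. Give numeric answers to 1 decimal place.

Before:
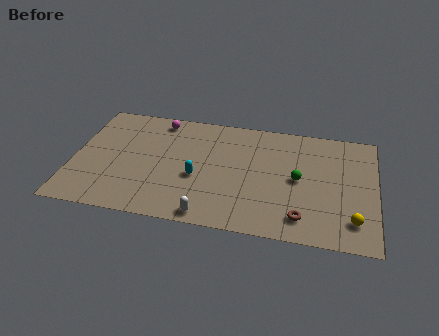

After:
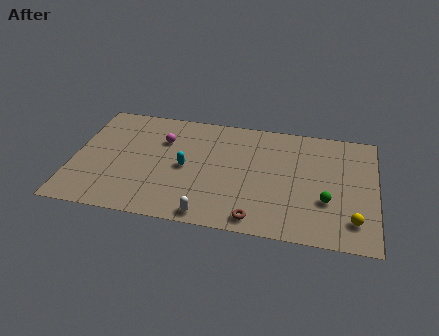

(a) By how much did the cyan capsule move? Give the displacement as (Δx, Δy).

(-0.7, 0.7)

The cyan capsule was at about (7.0, 3.9) and moved to about (6.3, 4.6).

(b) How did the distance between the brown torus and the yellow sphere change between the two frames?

+2.6

Before: roughly 2.8 units apart; after: 5.4. That's 2.6 units further apart.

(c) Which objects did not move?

the yellow sphere and the white capsule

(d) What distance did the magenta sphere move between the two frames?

1.7

The magenta sphere was near (4.6, 8.4) before and (4.9, 6.7) after, so it travelled √(0.3² + 1.7²) ≈ 1.7 units.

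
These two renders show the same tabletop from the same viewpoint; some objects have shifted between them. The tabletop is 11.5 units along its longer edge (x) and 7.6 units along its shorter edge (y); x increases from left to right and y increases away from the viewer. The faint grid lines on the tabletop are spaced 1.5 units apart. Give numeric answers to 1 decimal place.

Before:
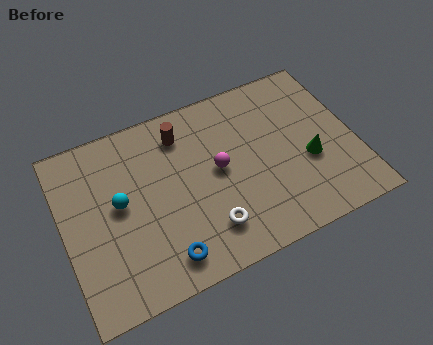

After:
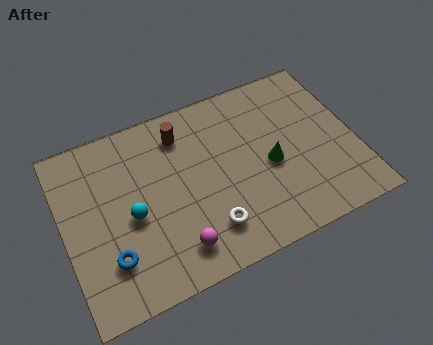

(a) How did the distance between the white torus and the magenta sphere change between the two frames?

-1.1

The distance was about 2.4 in the first image and 1.3 in the second, so they moved 1.1 units closer together.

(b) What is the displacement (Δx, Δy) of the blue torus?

(-2.0, 0.8)

The blue torus was at about (3.6, 1.2) and moved to about (1.6, 2.0).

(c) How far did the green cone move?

1.6

The green cone was near (9.6, 3.0) before and (8.1, 3.4) after, so it travelled √(1.5² + 0.4²) ≈ 1.6 units.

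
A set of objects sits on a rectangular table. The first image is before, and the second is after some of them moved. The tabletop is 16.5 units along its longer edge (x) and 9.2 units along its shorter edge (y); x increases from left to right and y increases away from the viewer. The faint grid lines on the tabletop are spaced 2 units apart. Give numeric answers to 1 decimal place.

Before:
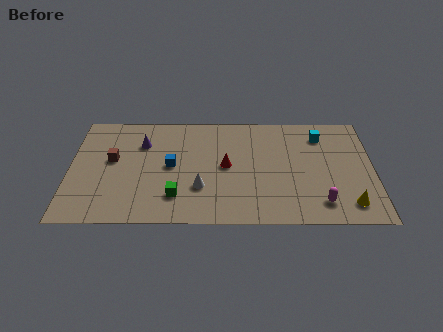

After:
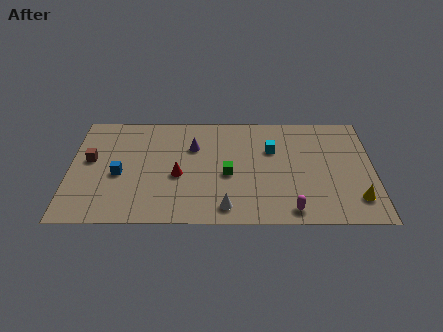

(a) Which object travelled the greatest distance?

the green cube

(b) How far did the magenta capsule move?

1.7

The magenta capsule was near (13.6, 1.7) before and (12.0, 1.1) after, so it travelled √(1.6² + 0.6²) ≈ 1.7 units.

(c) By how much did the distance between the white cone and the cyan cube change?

-2.5

They were about 7.9 units apart before and 5.4 after — 2.5 units closer together.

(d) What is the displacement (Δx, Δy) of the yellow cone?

(0.4, 0.4)

The yellow cone started near (15.1, 1.6) and ended near (15.5, 2.0).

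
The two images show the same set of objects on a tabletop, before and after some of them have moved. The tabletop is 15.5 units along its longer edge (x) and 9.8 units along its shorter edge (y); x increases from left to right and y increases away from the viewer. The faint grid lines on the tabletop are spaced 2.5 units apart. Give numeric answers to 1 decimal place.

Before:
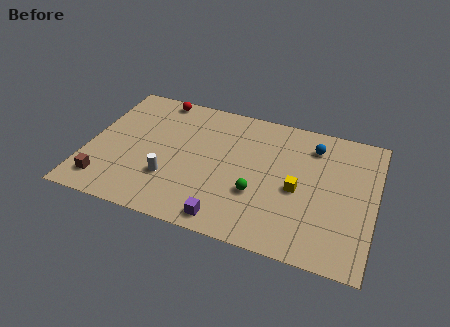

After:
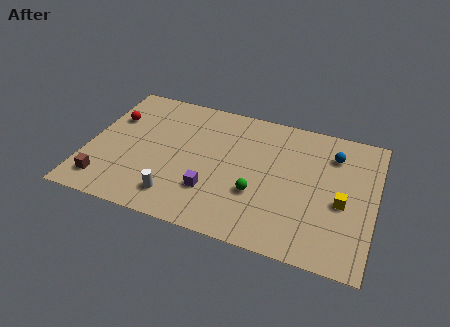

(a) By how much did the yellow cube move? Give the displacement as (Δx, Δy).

(2.4, -0.2)

The yellow cube was at about (11.4, 4.4) and moved to about (13.8, 4.2).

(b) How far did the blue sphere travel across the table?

1.1

The blue sphere was near (12.0, 7.8) before and (13.1, 7.5) after, so it travelled √(1.1² + 0.3²) ≈ 1.1 units.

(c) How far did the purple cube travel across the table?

2.0

From (7.9, 1.1) to (6.9, 2.8), the purple cube covered √(1.0² + 1.7²) ≈ 2.0 units.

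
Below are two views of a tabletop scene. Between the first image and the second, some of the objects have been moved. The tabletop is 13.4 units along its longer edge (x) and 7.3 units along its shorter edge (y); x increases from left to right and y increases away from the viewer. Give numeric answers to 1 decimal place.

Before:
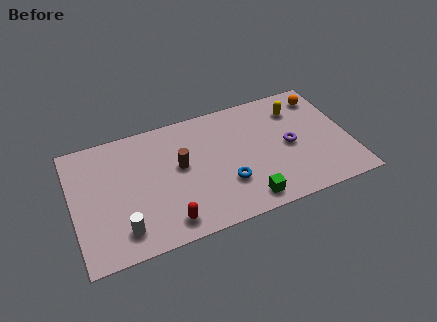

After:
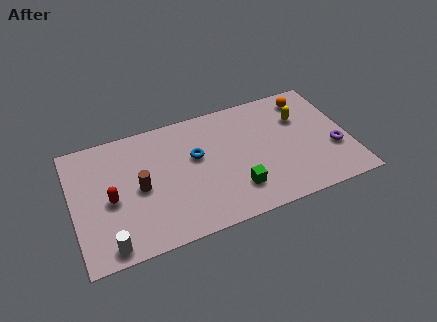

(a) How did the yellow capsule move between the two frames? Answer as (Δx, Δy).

(0.1, -0.6)

The yellow capsule was at about (11.1, 5.6) and moved to about (11.2, 5.0).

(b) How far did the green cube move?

0.9

The green cube moved from about (8.1, 1.0) to (7.7, 1.8), a distance of √(0.4² + 0.8²) ≈ 0.9.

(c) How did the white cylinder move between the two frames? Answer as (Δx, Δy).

(-0.7, -0.6)

From the two frames, the white cylinder sits at roughly (2.2, 1.4) before and (1.5, 0.8) after.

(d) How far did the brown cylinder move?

2.1

From (5.2, 4.1) to (3.2, 3.5), the brown cylinder covered √(2.0² + 0.6²) ≈ 2.1 units.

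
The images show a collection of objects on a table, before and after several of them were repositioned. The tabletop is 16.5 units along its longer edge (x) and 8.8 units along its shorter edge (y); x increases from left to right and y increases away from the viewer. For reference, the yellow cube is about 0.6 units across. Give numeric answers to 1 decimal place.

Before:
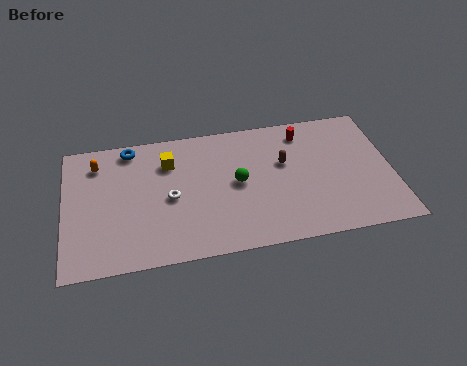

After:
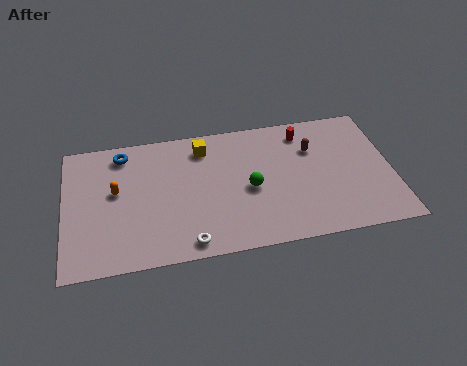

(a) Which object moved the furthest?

the white torus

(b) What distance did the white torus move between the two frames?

3.2

From (5.3, 4.1) to (6.1, 1.0), the white torus covered √(0.8² + 3.1²) ≈ 3.2 units.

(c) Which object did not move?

the red cylinder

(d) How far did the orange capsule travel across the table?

2.2

The orange capsule moved from about (1.7, 7.0) to (2.6, 5.0), a distance of √(0.9² + 2.0²) ≈ 2.2.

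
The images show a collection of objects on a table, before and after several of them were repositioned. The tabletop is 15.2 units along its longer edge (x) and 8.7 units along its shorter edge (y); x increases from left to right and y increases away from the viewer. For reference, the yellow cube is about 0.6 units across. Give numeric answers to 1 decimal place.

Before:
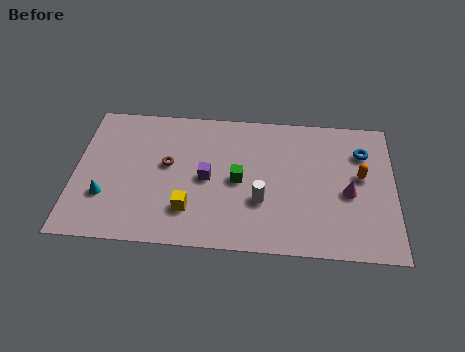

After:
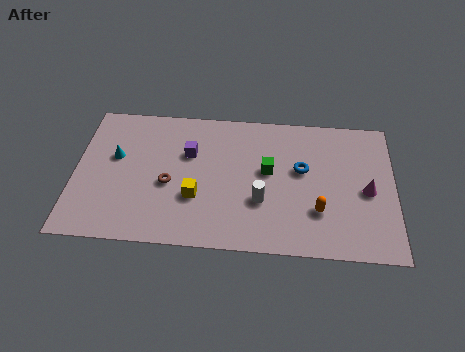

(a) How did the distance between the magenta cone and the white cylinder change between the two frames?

+0.9

They were about 4.2 units apart before and 5.1 after — 0.9 units further apart.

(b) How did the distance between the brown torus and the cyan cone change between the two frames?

-0.6

They were about 3.6 units apart before and 3.0 after — 0.6 units closer together.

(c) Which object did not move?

the white cylinder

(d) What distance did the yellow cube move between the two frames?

0.9

The yellow cube was near (5.5, 2.2) before and (5.8, 3.0) after, so it travelled √(0.3² + 0.8²) ≈ 0.9 units.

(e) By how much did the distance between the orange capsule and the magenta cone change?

+1.4

They were about 1.3 units apart before and 2.7 after — 1.4 units further apart.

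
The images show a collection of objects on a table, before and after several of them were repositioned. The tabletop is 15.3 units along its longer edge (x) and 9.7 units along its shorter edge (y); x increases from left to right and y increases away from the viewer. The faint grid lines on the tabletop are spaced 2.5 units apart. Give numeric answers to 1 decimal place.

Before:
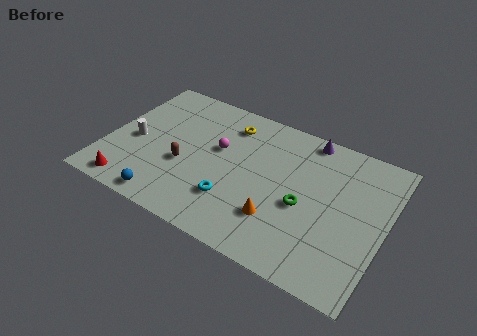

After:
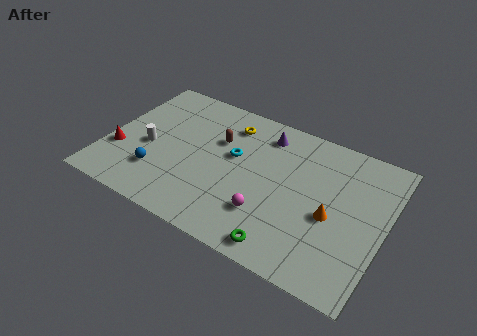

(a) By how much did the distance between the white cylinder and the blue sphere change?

-2.3

The distance was about 4.1 in the first image and 1.8 in the second, so they moved 2.3 units closer together.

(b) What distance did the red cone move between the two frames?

2.3

The red cone moved from about (1.8, 1.1) to (0.8, 3.2), a distance of √(1.0² + 2.1²) ≈ 2.3.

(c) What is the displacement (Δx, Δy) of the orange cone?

(2.7, 1.5)

The orange cone was at about (9.8, 2.7) and moved to about (12.5, 4.2).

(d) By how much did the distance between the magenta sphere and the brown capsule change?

+2.4

They were about 2.6 units apart before and 5.0 after — 2.4 units further apart.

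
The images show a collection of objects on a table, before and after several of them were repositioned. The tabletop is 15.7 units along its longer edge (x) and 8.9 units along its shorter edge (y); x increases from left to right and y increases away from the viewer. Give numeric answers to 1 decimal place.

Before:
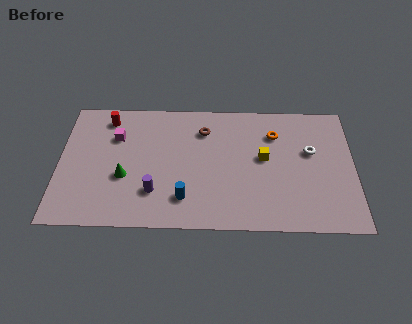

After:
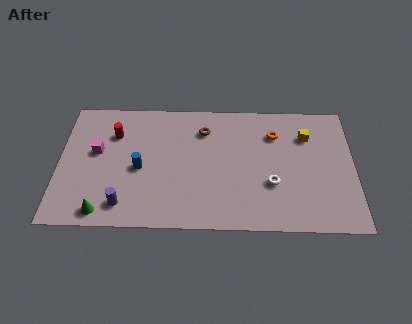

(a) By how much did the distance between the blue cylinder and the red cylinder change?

-4.1

Before: roughly 6.9 units apart; after: 2.8. That's 4.1 units closer together.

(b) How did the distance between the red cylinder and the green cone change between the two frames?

+1.2

They were about 4.2 units apart before and 5.4 after — 1.2 units further apart.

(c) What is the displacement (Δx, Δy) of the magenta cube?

(-1.0, -1.1)

From the two frames, the magenta cube sits at roughly (3.0, 6.2) before and (2.0, 5.1) after.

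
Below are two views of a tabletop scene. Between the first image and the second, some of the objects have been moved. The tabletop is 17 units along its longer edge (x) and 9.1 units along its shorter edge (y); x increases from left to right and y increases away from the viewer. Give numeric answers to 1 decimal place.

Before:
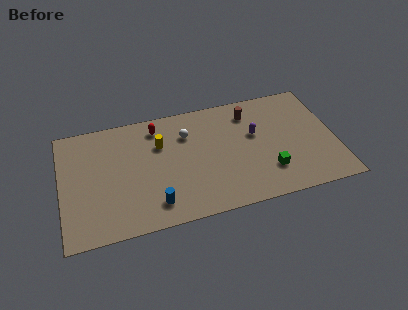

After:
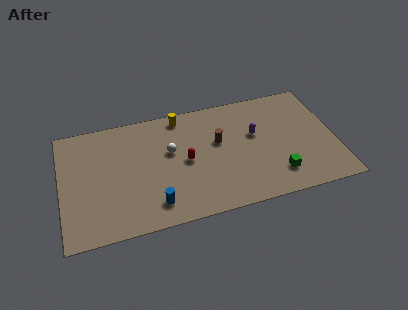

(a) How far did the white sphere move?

1.6

The white sphere was near (7.9, 6.6) before and (6.8, 5.5) after, so it travelled √(1.1² + 1.1²) ≈ 1.6 units.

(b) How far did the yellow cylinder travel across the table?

2.4

The yellow cylinder was near (6.2, 6.2) before and (7.6, 8.1) after, so it travelled √(1.4² + 1.9²) ≈ 2.4 units.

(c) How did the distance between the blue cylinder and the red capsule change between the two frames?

-2.4

Before: roughly 5.9 units apart; after: 3.5. That's 2.4 units closer together.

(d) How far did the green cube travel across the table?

0.6

The green cube moved from about (12.7, 2.4) to (13.2, 2.0), a distance of √(0.5² + 0.4²) ≈ 0.6.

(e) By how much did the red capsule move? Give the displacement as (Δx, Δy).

(1.6, -3.1)

The red capsule started near (6.1, 7.6) and ended near (7.7, 4.5).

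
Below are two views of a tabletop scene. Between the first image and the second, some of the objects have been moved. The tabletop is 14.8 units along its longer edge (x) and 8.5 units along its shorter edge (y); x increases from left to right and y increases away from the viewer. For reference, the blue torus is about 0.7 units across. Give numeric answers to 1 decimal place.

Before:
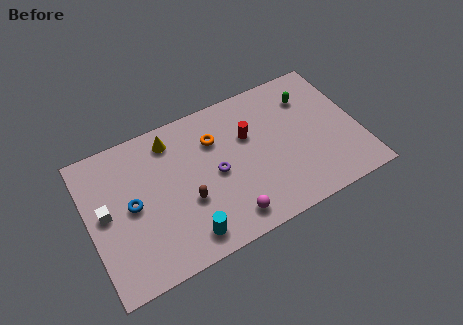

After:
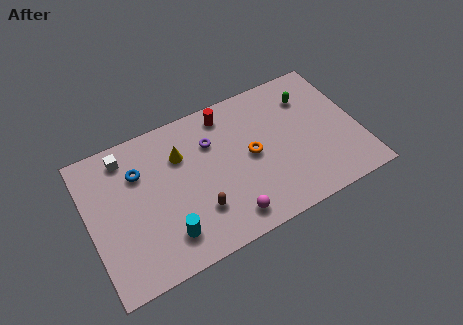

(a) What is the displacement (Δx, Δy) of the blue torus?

(0.6, 1.7)

The blue torus started near (2.3, 4.3) and ended near (2.9, 6.0).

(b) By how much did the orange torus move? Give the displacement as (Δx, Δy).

(1.8, -1.8)

The orange torus was at about (7.1, 6.1) and moved to about (8.9, 4.3).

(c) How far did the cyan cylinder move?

1.1

The cyan cylinder was near (4.9, 1.3) before and (3.9, 1.8) after, so it travelled √(1.0² + 0.5²) ≈ 1.1 units.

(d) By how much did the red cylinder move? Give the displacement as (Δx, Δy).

(-1.0, 1.8)

From the two frames, the red cylinder sits at roughly (8.9, 5.5) before and (7.9, 7.3) after.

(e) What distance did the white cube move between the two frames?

3.0

The white cube moved from about (0.9, 4.5) to (2.3, 7.2), a distance of √(1.4² + 2.7²) ≈ 3.0.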